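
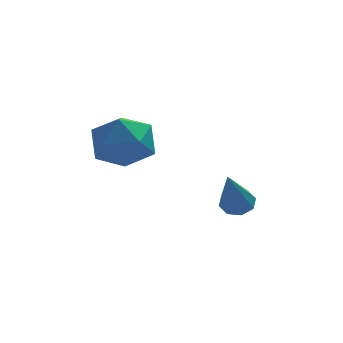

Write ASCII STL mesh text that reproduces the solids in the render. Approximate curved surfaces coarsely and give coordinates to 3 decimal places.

solid 
facet normal -0.680 -0.308 0.666
outer loop
vertex -2.341 2.88 1.788
vertex -2.057 1.893 1.622
vertex -1.586 2.453 2.362
endloop
endfacet
facet normal -0.437 0.344 0.831
outer loop
vertex -2.341 2.88 1.788
vertex -1.586 2.453 2.362
vertex -1.485 3.428 2.012
endloop
endfacet
facet normal -0.568 0.775 0.277
outer loop
vertex -2.341 2.88 1.788
vertex -1.485 3.428 2.012
vertex -1.894 3.47 1.056
endloop
endfacet
facet normal -0.891 0.391 -0.229
outer loop
vertex -2.341 2.88 1.788
vertex -1.894 3.47 1.056
vertex -2.248 2.521 0.815
endloop
endfacet
facet normal -0.960 -0.278 0.011
outer loop
vertex -2.341 2.88 1.788
vertex -2.248 2.521 0.815
vertex -2.057 1.893 1.622
endloop
endfacet
facet normal 0.270 0.300 0.915
outer loop
vertex -1.485 3.428 2.012
vertex -1.586 2.453 2.362
vertex -0.672 2.779 1.985
endloop
endfacet
facet normal -0.123 -0.752 0.647
outer loop
vertex -1.586 2.453 2.362
vertex -2.057 1.893 1.622
vertex -1.026 1.83 1.744
endloop
endfacet
facet normal -0.577 -0.705 -0.412
outer loop
vertex -2.057 1.893 1.622
vertex -2.248 2.521 0.815
vertex -1.435 1.872 0.788
endloop
endfacet
facet normal -0.465 0.377 -0.801
outer loop
vertex -2.248 2.521 0.815
vertex -1.894 3.47 1.056
vertex -1.334 2.847 0.438
endloop
endfacet
facet normal 0.059 0.998 0.019
outer loop
vertex -1.894 3.47 1.056
vertex -1.485 3.428 2.012
vertex -0.863 3.407 1.178
endloop
endfacet
facet normal 0.891 -0.391 0.229
outer loop
vertex -0.579 2.42 1.012
vertex -0.672 2.779 1.985
vertex -1.026 1.83 1.744
endloop
endfacet
facet normal 0.568 -0.775 -0.277
outer loop
vertex -0.579 2.42 1.012
vertex -1.026 1.83 1.744
vertex -1.435 1.872 0.788
endloop
endfacet
facet normal 0.437 -0.344 -0.831
outer loop
vertex -0.579 2.42 1.012
vertex -1.435 1.872 0.788
vertex -1.334 2.847 0.438
endloop
endfacet
facet normal 0.680 0.308 -0.666
outer loop
vertex -0.579 2.42 1.012
vertex -1.334 2.847 0.438
vertex -0.863 3.407 1.178
endloop
endfacet
facet normal 0.960 0.278 -0.011
outer loop
vertex -0.579 2.42 1.012
vertex -0.863 3.407 1.178
vertex -0.672 2.779 1.985
endloop
endfacet
facet normal 0.465 -0.377 0.801
outer loop
vertex -1.026 1.83 1.744
vertex -0.672 2.779 1.985
vertex -1.586 2.453 2.362
endloop
endfacet
facet normal -0.059 -0.998 -0.019
outer loop
vertex -1.435 1.872 0.788
vertex -1.026 1.83 1.744
vertex -2.057 1.893 1.622
endloop
endfacet
facet normal -0.270 -0.300 -0.915
outer loop
vertex -1.334 2.847 0.438
vertex -1.435 1.872 0.788
vertex -2.248 2.521 0.815
endloop
endfacet
facet normal 0.123 0.752 -0.647
outer loop
vertex -0.863 3.407 1.178
vertex -1.334 2.847 0.438
vertex -1.894 3.47 1.056
endloop
endfacet
facet normal 0.577 0.705 0.412
outer loop
vertex -0.672 2.779 1.985
vertex -0.863 3.407 1.178
vertex -1.485 3.428 2.012
endloop
endfacet
facet normal 0.190 0.588 -0.786
outer loop
vertex 2.431 4.13 -1.66
vertex 1.888 4.122 -1.797
vertex 2.211 4.448 -1.475
endloop
endfacet
facet normal 0.766 0.169 0.620
outer loop
vertex 2.431 4.13 -1.66
vertex 2.211 4.448 -1.475
vertex 1.492 2.898 -0.163
endloop
endfacet
facet normal 0.190 0.588 -0.786
outer loop
vertex 2.211 4.448 -1.475
vertex 1.888 4.122 -1.797
vertex 1.801 4.575 -1.479
endloop
endfacet
facet normal 0.174 0.588 0.790
outer loop
vertex 2.211 4.448 -1.475
vertex 1.801 4.575 -1.479
vertex 1.492 2.898 -0.163
endloop
endfacet
facet normal 0.190 0.588 -0.786
outer loop
vertex 1.801 4.575 -1.479
vertex 1.888 4.122 -1.797
vertex 1.443 4.437 -1.669
endloop
endfacet
facet normal -0.545 0.577 0.608
outer loop
vertex 1.801 4.575 -1.479
vertex 1.443 4.437 -1.669
vertex 1.492 2.898 -0.163
endloop
endfacet
facet normal 0.191 0.589 -0.785
outer loop
vertex 1.443 4.437 -1.669
vertex 1.888 4.122 -1.797
vertex 1.346 4.115 -1.934
endloop
endfacet
facet normal -0.973 0.145 0.180
outer loop
vertex 1.443 4.437 -1.669
vertex 1.346 4.115 -1.934
vertex 1.492 2.898 -0.163
endloop
endfacet
facet normal 0.191 0.589 -0.785
outer loop
vertex 1.346 4.115 -1.934
vertex 1.888 4.122 -1.797
vertex 1.566 3.797 -2.119
endloop
endfacet
facet normal -0.858 -0.453 -0.241
outer loop
vertex 1.346 4.115 -1.934
vertex 1.566 3.797 -2.119
vertex 1.492 2.898 -0.163
endloop
endfacet
facet normal 0.191 0.589 -0.785
outer loop
vertex 1.566 3.797 -2.119
vertex 1.888 4.122 -1.797
vertex 1.975 3.67 -2.115
endloop
endfacet
facet normal -0.267 -0.872 -0.411
outer loop
vertex 1.566 3.797 -2.119
vertex 1.975 3.67 -2.115
vertex 1.492 2.898 -0.163
endloop
endfacet
facet normal 0.191 0.589 -0.785
outer loop
vertex 1.975 3.67 -2.115
vertex 1.888 4.122 -1.797
vertex 2.334 3.807 -1.925
endloop
endfacet
facet normal 0.451 -0.863 -0.230
outer loop
vertex 1.975 3.67 -2.115
vertex 2.334 3.807 -1.925
vertex 1.492 2.898 -0.163
endloop
endfacet
facet normal 0.190 0.588 -0.786
outer loop
vertex 2.334 3.807 -1.925
vertex 1.888 4.122 -1.797
vertex 2.431 4.13 -1.66
endloop
endfacet
facet normal 0.881 -0.429 0.200
outer loop
vertex 2.334 3.807 -1.925
vertex 2.431 4.13 -1.66
vertex 1.492 2.898 -0.163
endloop
endfacet

endsolid


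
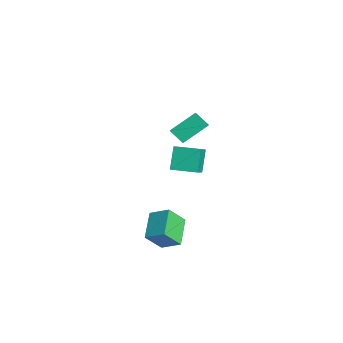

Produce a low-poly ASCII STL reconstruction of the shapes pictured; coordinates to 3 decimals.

solid 
facet normal -0.602 -0.475 0.641
outer loop
vertex 0.972 -2.542 3.959
vertex 0.921 -0.929 5.107
vertex 0.142 -2.196 3.436
endloop
endfacet
facet normal 0.025 -0.815 -0.579
outer loop
vertex 0.859 -1.631 2.673
vertex 0.972 -2.542 3.959
vertex 0.142 -2.196 3.436
endloop
endfacet
facet normal -0.602 -0.476 0.641
outer loop
vertex 0.142 -2.196 3.436
vertex 0.921 -0.929 5.107
vertex 0.091 -0.584 4.584
endloop
endfacet
facet normal -0.798 0.333 -0.503
outer loop
vertex 0.091 -0.584 4.584
vertex 0.859 -1.631 2.673
vertex 0.142 -2.196 3.436
endloop
endfacet
facet normal 0.798 -0.333 0.503
outer loop
vertex 0.972 -2.542 3.959
vertex 1.638 -0.364 4.344
vertex 0.921 -0.929 5.107
endloop
endfacet
facet normal 0.026 -0.815 -0.579
outer loop
vertex 1.689 -1.976 3.196
vertex 0.972 -2.542 3.959
vertex 0.859 -1.631 2.673
endloop
endfacet
facet normal 0.798 -0.333 0.503
outer loop
vertex 1.689 -1.976 3.196
vertex 1.638 -0.364 4.344
vertex 0.972 -2.542 3.959
endloop
endfacet
facet normal -0.026 0.815 0.579
outer loop
vertex 0.921 -0.929 5.107
vertex 1.638 -0.364 4.344
vertex 0.091 -0.584 4.584
endloop
endfacet
facet normal -0.798 0.333 -0.503
outer loop
vertex 0.808 -0.018 3.821
vertex 0.859 -1.631 2.673
vertex 0.091 -0.584 4.584
endloop
endfacet
facet normal -0.026 0.814 0.580
outer loop
vertex 0.091 -0.584 4.584
vertex 1.638 -0.364 4.344
vertex 0.808 -0.018 3.821
endloop
endfacet
facet normal 0.602 0.476 -0.641
outer loop
vertex 0.808 -0.018 3.821
vertex 1.689 -1.976 3.196
vertex 0.859 -1.631 2.673
endloop
endfacet
facet normal 0.602 0.476 -0.641
outer loop
vertex 1.638 -0.364 4.344
vertex 1.689 -1.976 3.196
vertex 0.808 -0.018 3.821
endloop
endfacet
facet normal -0.510 -0.859 0.035
outer loop
vertex -1.278 -1.722 -0.98
vertex -2.068 -1.193 0.501
vertex -2.885 -0.816 -2.161
endloop
endfacet
facet normal 0.449 -0.301 -0.841
outer loop
vertex -2.012 0.653 -2.221
vertex -1.278 -1.722 -0.98
vertex -2.885 -0.816 -2.161
endloop
endfacet
facet normal -0.510 -0.859 0.035
outer loop
vertex -2.885 -0.816 -2.161
vertex -2.068 -1.193 0.501
vertex -3.675 -0.287 -0.68
endloop
endfacet
facet normal -0.734 0.414 -0.539
outer loop
vertex -3.675 -0.287 -0.68
vertex -2.012 0.653 -2.221
vertex -2.885 -0.816 -2.161
endloop
endfacet
facet normal 0.734 -0.414 0.539
outer loop
vertex -1.278 -1.722 -0.98
vertex -1.195 0.276 0.441
vertex -2.068 -1.193 0.501
endloop
endfacet
facet normal 0.449 -0.301 -0.841
outer loop
vertex -0.405 -0.253 -1.04
vertex -1.278 -1.722 -0.98
vertex -2.012 0.653 -2.221
endloop
endfacet
facet normal 0.734 -0.414 0.539
outer loop
vertex -0.405 -0.253 -1.04
vertex -1.195 0.276 0.441
vertex -1.278 -1.722 -0.98
endloop
endfacet
facet normal -0.449 0.301 0.841
outer loop
vertex -2.068 -1.193 0.501
vertex -1.195 0.276 0.441
vertex -3.675 -0.287 -0.68
endloop
endfacet
facet normal -0.734 0.414 -0.539
outer loop
vertex -2.802 1.182 -0.74
vertex -2.012 0.653 -2.221
vertex -3.675 -0.287 -0.68
endloop
endfacet
facet normal -0.449 0.301 0.841
outer loop
vertex -3.675 -0.287 -0.68
vertex -1.195 0.276 0.441
vertex -2.802 1.182 -0.74
endloop
endfacet
facet normal 0.510 0.859 -0.035
outer loop
vertex -2.802 1.182 -0.74
vertex -0.405 -0.253 -1.04
vertex -2.012 0.653 -2.221
endloop
endfacet
facet normal 0.510 0.859 -0.035
outer loop
vertex -1.195 0.276 0.441
vertex -0.405 -0.253 -1.04
vertex -2.802 1.182 -0.74
endloop
endfacet
facet normal -0.621 -0.632 -0.464
outer loop
vertex 2.886 -4.796 -3.676
vertex 1.313 -3.936 -2.744
vertex 2.726 -3.702 -4.954
endloop
endfacet
facet normal 0.778 -0.425 -0.462
outer loop
vertex 3.607 -2.804 -4.296
vertex 2.886 -4.796 -3.676
vertex 2.726 -3.702 -4.954
endloop
endfacet
facet normal -0.620 -0.633 -0.464
outer loop
vertex 2.726 -3.702 -4.954
vertex 1.313 -3.936 -2.744
vertex 1.153 -2.843 -4.022
endloop
endfacet
facet normal -0.095 0.647 -0.756
outer loop
vertex 1.153 -2.843 -4.022
vertex 3.607 -2.804 -4.296
vertex 2.726 -3.702 -4.954
endloop
endfacet
facet normal 0.094 -0.647 0.757
outer loop
vertex 2.886 -4.796 -3.676
vertex 2.194 -3.038 -2.086
vertex 1.313 -3.936 -2.744
endloop
endfacet
facet normal 0.779 -0.425 -0.461
outer loop
vertex 3.767 -3.897 -3.018
vertex 2.886 -4.796 -3.676
vertex 3.607 -2.804 -4.296
endloop
endfacet
facet normal 0.095 -0.647 0.757
outer loop
vertex 3.767 -3.897 -3.018
vertex 2.194 -3.038 -2.086
vertex 2.886 -4.796 -3.676
endloop
endfacet
facet normal -0.778 0.426 0.461
outer loop
vertex 1.313 -3.936 -2.744
vertex 2.194 -3.038 -2.086
vertex 1.153 -2.843 -4.022
endloop
endfacet
facet normal -0.095 0.647 -0.757
outer loop
vertex 2.034 -1.944 -3.364
vertex 3.607 -2.804 -4.296
vertex 1.153 -2.843 -4.022
endloop
endfacet
facet normal -0.779 0.425 0.461
outer loop
vertex 1.153 -2.843 -4.022
vertex 2.194 -3.038 -2.086
vertex 2.034 -1.944 -3.364
endloop
endfacet
facet normal 0.620 0.633 0.463
outer loop
vertex 2.034 -1.944 -3.364
vertex 3.767 -3.897 -3.018
vertex 3.607 -2.804 -4.296
endloop
endfacet
facet normal 0.620 0.633 0.464
outer loop
vertex 2.194 -3.038 -2.086
vertex 3.767 -3.897 -3.018
vertex 2.034 -1.944 -3.364
endloop
endfacet

endsolid


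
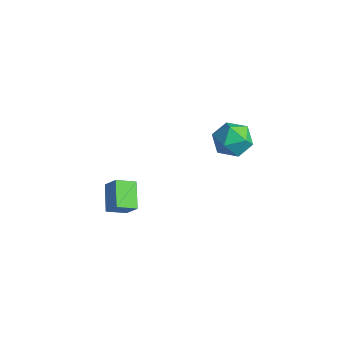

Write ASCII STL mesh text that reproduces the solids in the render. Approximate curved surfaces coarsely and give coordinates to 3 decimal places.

solid 
facet normal -0.630 -0.232 0.741
outer loop
vertex 0.126 3.923 3.867
vertex 0.388 2.7 3.706
vertex 1.075 3.392 4.507
endloop
endfacet
facet normal -0.340 0.411 0.846
outer loop
vertex 0.126 3.923 3.867
vertex 1.075 3.392 4.507
vertex 1.217 4.541 4.006
endloop
endfacet
facet normal -0.500 0.819 0.282
outer loop
vertex 0.126 3.923 3.867
vertex 1.217 4.541 4.006
vertex 0.619 4.559 2.895
endloop
endfacet
facet normal -0.888 0.428 -0.170
outer loop
vertex 0.126 3.923 3.867
vertex 0.619 4.559 2.895
vertex 0.106 3.421 2.71
endloop
endfacet
facet normal -0.968 -0.222 0.113
outer loop
vertex 0.126 3.923 3.867
vertex 0.106 3.421 2.71
vertex 0.388 2.7 3.706
endloop
endfacet
facet normal 0.369 0.333 0.868
outer loop
vertex 1.217 4.541 4.006
vertex 1.075 3.392 4.507
vertex 2.154 3.699 3.93
endloop
endfacet
facet normal -0.100 -0.709 0.698
outer loop
vertex 1.075 3.392 4.507
vertex 0.388 2.7 3.706
vertex 1.641 2.561 3.745
endloop
endfacet
facet normal -0.648 -0.692 -0.318
outer loop
vertex 0.388 2.7 3.706
vertex 0.106 3.421 2.71
vertex 1.043 2.579 2.634
endloop
endfacet
facet normal -0.518 0.360 -0.776
outer loop
vertex 0.106 3.421 2.71
vertex 0.619 4.559 2.895
vertex 1.185 3.728 2.133
endloop
endfacet
facet normal 0.112 0.993 -0.044
outer loop
vertex 0.619 4.559 2.895
vertex 1.217 4.541 4.006
vertex 1.872 4.42 2.934
endloop
endfacet
facet normal 0.888 -0.428 0.170
outer loop
vertex 2.134 3.197 2.773
vertex 2.154 3.699 3.93
vertex 1.641 2.561 3.745
endloop
endfacet
facet normal 0.500 -0.819 -0.282
outer loop
vertex 2.134 3.197 2.773
vertex 1.641 2.561 3.745
vertex 1.043 2.579 2.634
endloop
endfacet
facet normal 0.340 -0.411 -0.846
outer loop
vertex 2.134 3.197 2.773
vertex 1.043 2.579 2.634
vertex 1.185 3.728 2.133
endloop
endfacet
facet normal 0.630 0.232 -0.741
outer loop
vertex 2.134 3.197 2.773
vertex 1.185 3.728 2.133
vertex 1.872 4.42 2.934
endloop
endfacet
facet normal 0.968 0.222 -0.113
outer loop
vertex 2.134 3.197 2.773
vertex 1.872 4.42 2.934
vertex 2.154 3.699 3.93
endloop
endfacet
facet normal 0.518 -0.360 0.776
outer loop
vertex 1.641 2.561 3.745
vertex 2.154 3.699 3.93
vertex 1.075 3.392 4.507
endloop
endfacet
facet normal -0.112 -0.993 0.044
outer loop
vertex 1.043 2.579 2.634
vertex 1.641 2.561 3.745
vertex 0.388 2.7 3.706
endloop
endfacet
facet normal -0.369 -0.333 -0.868
outer loop
vertex 1.185 3.728 2.133
vertex 1.043 2.579 2.634
vertex 0.106 3.421 2.71
endloop
endfacet
facet normal 0.100 0.709 -0.698
outer loop
vertex 1.872 4.42 2.934
vertex 1.185 3.728 2.133
vertex 0.619 4.559 2.895
endloop
endfacet
facet normal 0.648 0.692 0.318
outer loop
vertex 2.154 3.699 3.93
vertex 1.872 4.42 2.934
vertex 1.217 4.541 4.006
endloop
endfacet
facet normal -0.630 -0.134 -0.765
outer loop
vertex 0.503 -4.586 1.219
vertex -0.749 -3.739 2.101
vertex 0.887 -3.488 0.71
endloop
endfacet
facet normal 0.715 -0.484 -0.504
outer loop
vertex 1.669 -3.321 1.659
vertex 0.503 -4.586 1.219
vertex 0.887 -3.488 0.71
endloop
endfacet
facet normal -0.630 -0.134 -0.765
outer loop
vertex 0.887 -3.488 0.71
vertex -0.749 -3.739 2.101
vertex -0.364 -2.641 1.592
endloop
endfacet
facet normal 0.302 0.865 -0.401
outer loop
vertex -0.364 -2.641 1.592
vertex 1.669 -3.321 1.659
vertex 0.887 -3.488 0.71
endloop
endfacet
facet normal -0.302 -0.865 0.401
outer loop
vertex 0.503 -4.586 1.219
vertex 0.033 -3.572 3.05
vertex -0.749 -3.739 2.101
endloop
endfacet
facet normal 0.715 -0.484 -0.504
outer loop
vertex 1.284 -4.419 2.168
vertex 0.503 -4.586 1.219
vertex 1.669 -3.321 1.659
endloop
endfacet
facet normal -0.303 -0.865 0.401
outer loop
vertex 1.284 -4.419 2.168
vertex 0.033 -3.572 3.05
vertex 0.503 -4.586 1.219
endloop
endfacet
facet normal -0.715 0.484 0.504
outer loop
vertex -0.749 -3.739 2.101
vertex 0.033 -3.572 3.05
vertex -0.364 -2.641 1.592
endloop
endfacet
facet normal 0.302 0.865 -0.401
outer loop
vertex 0.417 -2.474 2.541
vertex 1.669 -3.321 1.659
vertex -0.364 -2.641 1.592
endloop
endfacet
facet normal -0.716 0.484 0.504
outer loop
vertex -0.364 -2.641 1.592
vertex 0.033 -3.572 3.05
vertex 0.417 -2.474 2.541
endloop
endfacet
facet normal 0.630 0.134 0.765
outer loop
vertex 0.417 -2.474 2.541
vertex 1.284 -4.419 2.168
vertex 1.669 -3.321 1.659
endloop
endfacet
facet normal 0.630 0.134 0.765
outer loop
vertex 0.033 -3.572 3.05
vertex 1.284 -4.419 2.168
vertex 0.417 -2.474 2.541
endloop
endfacet

endsolid


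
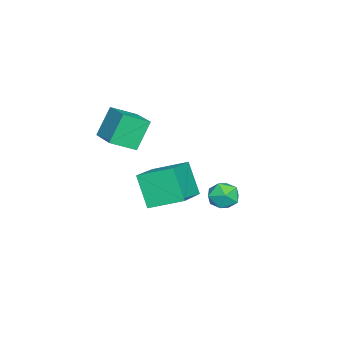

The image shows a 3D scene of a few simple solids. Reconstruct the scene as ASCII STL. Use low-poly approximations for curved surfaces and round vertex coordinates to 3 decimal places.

solid 
facet normal 0.273 0.309 0.911
outer loop
vertex 2.234 3.52 1.023
vertex 2.385 2.805 1.22
vertex 2.927 3.235 0.912
endloop
endfacet
facet normal 0.402 0.812 0.423
outer loop
vertex 2.234 3.52 1.023
vertex 2.927 3.235 0.912
vertex 2.607 3.67 0.381
endloop
endfacet
facet normal -0.216 0.971 0.102
outer loop
vertex 2.234 3.52 1.023
vertex 2.607 3.67 0.381
vertex 1.868 3.508 0.36
endloop
endfacet
facet normal -0.727 0.565 0.391
outer loop
vertex 2.234 3.52 1.023
vertex 1.868 3.508 0.36
vertex 1.731 2.973 0.878
endloop
endfacet
facet normal -0.426 0.156 0.891
outer loop
vertex 2.234 3.52 1.023
vertex 1.731 2.973 0.878
vertex 2.385 2.805 1.22
endloop
endfacet
facet normal 0.841 0.537 -0.067
outer loop
vertex 2.607 3.67 0.381
vertex 2.927 3.235 0.912
vertex 2.989 3.047 0.182
endloop
endfacet
facet normal 0.632 -0.278 0.724
outer loop
vertex 2.927 3.235 0.912
vertex 2.385 2.805 1.22
vertex 2.852 2.512 0.7
endloop
endfacet
facet normal -0.496 -0.525 0.691
outer loop
vertex 2.385 2.805 1.22
vertex 1.731 2.973 0.878
vertex 2.113 2.35 0.679
endloop
endfacet
facet normal -0.983 0.137 -0.119
outer loop
vertex 1.731 2.973 0.878
vertex 1.868 3.508 0.36
vertex 1.793 2.785 0.148
endloop
endfacet
facet normal -0.157 0.793 -0.588
outer loop
vertex 1.868 3.508 0.36
vertex 2.607 3.67 0.381
vertex 2.335 3.215 -0.16
endloop
endfacet
facet normal 0.727 -0.565 -0.391
outer loop
vertex 2.486 2.5 0.037
vertex 2.989 3.047 0.182
vertex 2.852 2.512 0.7
endloop
endfacet
facet normal 0.216 -0.971 -0.102
outer loop
vertex 2.486 2.5 0.037
vertex 2.852 2.512 0.7
vertex 2.113 2.35 0.679
endloop
endfacet
facet normal -0.402 -0.812 -0.423
outer loop
vertex 2.486 2.5 0.037
vertex 2.113 2.35 0.679
vertex 1.793 2.785 0.148
endloop
endfacet
facet normal -0.273 -0.309 -0.911
outer loop
vertex 2.486 2.5 0.037
vertex 1.793 2.785 0.148
vertex 2.335 3.215 -0.16
endloop
endfacet
facet normal 0.426 -0.156 -0.891
outer loop
vertex 2.486 2.5 0.037
vertex 2.335 3.215 -0.16
vertex 2.989 3.047 0.182
endloop
endfacet
facet normal 0.983 -0.137 0.119
outer loop
vertex 2.852 2.512 0.7
vertex 2.989 3.047 0.182
vertex 2.927 3.235 0.912
endloop
endfacet
facet normal 0.157 -0.793 0.588
outer loop
vertex 2.113 2.35 0.679
vertex 2.852 2.512 0.7
vertex 2.385 2.805 1.22
endloop
endfacet
facet normal -0.841 -0.537 0.067
outer loop
vertex 1.793 2.785 0.148
vertex 2.113 2.35 0.679
vertex 1.731 2.973 0.878
endloop
endfacet
facet normal -0.632 0.278 -0.724
outer loop
vertex 2.335 3.215 -0.16
vertex 1.793 2.785 0.148
vertex 1.868 3.508 0.36
endloop
endfacet
facet normal 0.496 0.525 -0.691
outer loop
vertex 2.989 3.047 0.182
vertex 2.335 3.215 -0.16
vertex 2.607 3.67 0.381
endloop
endfacet
facet normal -0.444 0.249 0.861
outer loop
vertex 0.138 -2.427 3.652
vertex 1.425 -1.45 4.033
vertex -0.437 -1.442 3.07
endloop
endfacet
facet normal -0.775 -0.588 -0.230
outer loop
vertex 0.255 -1.83 1.727
vertex 0.138 -2.427 3.652
vertex -0.437 -1.442 3.07
endloop
endfacet
facet normal -0.444 0.249 0.861
outer loop
vertex -0.437 -1.442 3.07
vertex 1.425 -1.45 4.033
vertex 0.85 -0.465 3.451
endloop
endfacet
facet normal -0.450 0.769 -0.454
outer loop
vertex 0.85 -0.465 3.451
vertex 0.255 -1.83 1.727
vertex -0.437 -1.442 3.07
endloop
endfacet
facet normal 0.450 -0.769 0.454
outer loop
vertex 0.138 -2.427 3.652
vertex 2.117 -1.838 2.69
vertex 1.425 -1.45 4.033
endloop
endfacet
facet normal -0.775 -0.588 -0.230
outer loop
vertex 0.83 -2.815 2.309
vertex 0.138 -2.427 3.652
vertex 0.255 -1.83 1.727
endloop
endfacet
facet normal 0.450 -0.769 0.454
outer loop
vertex 0.83 -2.815 2.309
vertex 2.117 -1.838 2.69
vertex 0.138 -2.427 3.652
endloop
endfacet
facet normal 0.775 0.588 0.230
outer loop
vertex 1.425 -1.45 4.033
vertex 2.117 -1.838 2.69
vertex 0.85 -0.465 3.451
endloop
endfacet
facet normal -0.450 0.769 -0.454
outer loop
vertex 1.542 -0.853 2.108
vertex 0.255 -1.83 1.727
vertex 0.85 -0.465 3.451
endloop
endfacet
facet normal 0.775 0.588 0.230
outer loop
vertex 0.85 -0.465 3.451
vertex 2.117 -1.838 2.69
vertex 1.542 -0.853 2.108
endloop
endfacet
facet normal 0.444 -0.249 -0.861
outer loop
vertex 1.542 -0.853 2.108
vertex 0.83 -2.815 2.309
vertex 0.255 -1.83 1.727
endloop
endfacet
facet normal 0.444 -0.249 -0.861
outer loop
vertex 2.117 -1.838 2.69
vertex 0.83 -2.815 2.309
vertex 1.542 -0.853 2.108
endloop
endfacet
facet normal -0.340 -0.378 0.861
outer loop
vertex -0.347 -1.483 -0.608
vertex -0.515 0.098 0.02
vertex -2.395 -1.395 -1.379
endloop
endfacet
facet normal 0.099 -0.925 -0.367
outer loop
vertex -1.785 -0.718 -2.92
vertex -0.347 -1.483 -0.608
vertex -2.395 -1.395 -1.379
endloop
endfacet
facet normal -0.341 -0.378 0.861
outer loop
vertex -2.395 -1.395 -1.379
vertex -0.515 0.098 0.02
vertex -2.563 0.187 -0.751
endloop
endfacet
facet normal -0.935 0.041 -0.352
outer loop
vertex -2.563 0.187 -0.751
vertex -1.785 -0.718 -2.92
vertex -2.395 -1.395 -1.379
endloop
endfacet
facet normal 0.935 -0.041 0.352
outer loop
vertex -0.347 -1.483 -0.608
vertex 0.095 0.775 -1.521
vertex -0.515 0.098 0.02
endloop
endfacet
facet normal 0.098 -0.925 -0.367
outer loop
vertex 0.263 -0.807 -2.149
vertex -0.347 -1.483 -0.608
vertex -1.785 -0.718 -2.92
endloop
endfacet
facet normal 0.935 -0.041 0.352
outer loop
vertex 0.263 -0.807 -2.149
vertex 0.095 0.775 -1.521
vertex -0.347 -1.483 -0.608
endloop
endfacet
facet normal -0.098 0.925 0.367
outer loop
vertex -0.515 0.098 0.02
vertex 0.095 0.775 -1.521
vertex -2.563 0.187 -0.751
endloop
endfacet
facet normal -0.935 0.041 -0.352
outer loop
vertex -1.953 0.863 -2.292
vertex -1.785 -0.718 -2.92
vertex -2.563 0.187 -0.751
endloop
endfacet
facet normal -0.098 0.925 0.367
outer loop
vertex -2.563 0.187 -0.751
vertex 0.095 0.775 -1.521
vertex -1.953 0.863 -2.292
endloop
endfacet
facet normal 0.341 0.378 -0.861
outer loop
vertex -1.953 0.863 -2.292
vertex 0.263 -0.807 -2.149
vertex -1.785 -0.718 -2.92
endloop
endfacet
facet normal 0.340 0.378 -0.861
outer loop
vertex 0.095 0.775 -1.521
vertex 0.263 -0.807 -2.149
vertex -1.953 0.863 -2.292
endloop
endfacet

endsolid


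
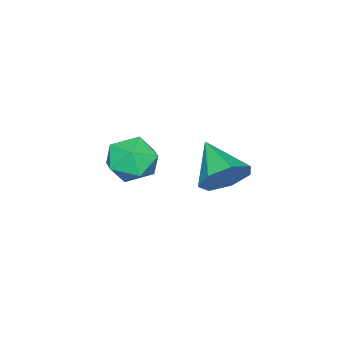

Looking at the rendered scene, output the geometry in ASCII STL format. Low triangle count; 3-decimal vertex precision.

solid 
facet normal 0.465 0.748 -0.474
outer loop
vertex 3.145 4.376 1.564
vertex 2.417 4.531 1.095
vertex 2.655 4.874 1.87
endloop
endfacet
facet normal 0.337 -0.230 0.913
outer loop
vertex 3.145 4.376 1.564
vertex 2.655 4.874 1.87
vertex 1.683 3.349 1.845
endloop
endfacet
facet normal 0.465 0.748 -0.474
outer loop
vertex 2.655 4.874 1.87
vertex 2.417 4.531 1.095
vertex 1.985 5.114 1.592
endloop
endfacet
facet normal -0.318 0.188 0.929
outer loop
vertex 2.655 4.874 1.87
vertex 1.985 5.114 1.592
vertex 1.683 3.349 1.845
endloop
endfacet
facet normal 0.464 0.748 -0.474
outer loop
vertex 1.985 5.114 1.592
vertex 2.417 4.531 1.095
vertex 1.641 4.915 0.941
endloop
endfacet
facet normal -0.889 0.210 0.406
outer loop
vertex 1.985 5.114 1.592
vertex 1.641 4.915 0.941
vertex 1.683 3.349 1.845
endloop
endfacet
facet normal 0.464 0.748 -0.474
outer loop
vertex 1.641 4.915 0.941
vertex 2.417 4.531 1.095
vertex 1.881 4.426 0.405
endloop
endfacet
facet normal -0.948 -0.177 -0.263
outer loop
vertex 1.641 4.915 0.941
vertex 1.881 4.426 0.405
vertex 1.683 3.349 1.845
endloop
endfacet
facet normal 0.465 0.747 -0.475
outer loop
vertex 1.881 4.426 0.405
vertex 2.417 4.531 1.095
vertex 2.525 4.016 0.39
endloop
endfacet
facet normal -0.449 -0.685 -0.574
outer loop
vertex 1.881 4.426 0.405
vertex 2.525 4.016 0.39
vertex 1.683 3.349 1.845
endloop
endfacet
facet normal 0.464 0.747 -0.475
outer loop
vertex 2.525 4.016 0.39
vertex 2.417 4.531 1.095
vertex 3.088 3.994 0.906
endloop
endfacet
facet normal 0.231 -0.928 -0.292
outer loop
vertex 2.525 4.016 0.39
vertex 3.088 3.994 0.906
vertex 1.683 3.349 1.845
endloop
endfacet
facet normal 0.465 0.748 -0.474
outer loop
vertex 3.088 3.994 0.906
vertex 2.417 4.531 1.095
vertex 3.145 4.376 1.564
endloop
endfacet
facet normal 0.581 -0.725 0.371
outer loop
vertex 3.088 3.994 0.906
vertex 3.145 4.376 1.564
vertex 1.683 3.349 1.845
endloop
endfacet
facet normal 0.163 -0.148 0.975
outer loop
vertex 2.43 1.171 0.955
vertex 1.527 0.873 1.061
vertex 2.216 0.244 0.85
endloop
endfacet
facet normal 0.762 -0.244 0.600
outer loop
vertex 2.43 1.171 0.955
vertex 2.216 0.244 0.85
vertex 2.827 0.666 0.246
endloop
endfacet
facet normal 0.899 0.361 0.247
outer loop
vertex 2.43 1.171 0.955
vertex 2.827 0.666 0.246
vertex 2.515 1.555 0.083
endloop
endfacet
facet normal 0.386 0.830 0.403
outer loop
vertex 2.43 1.171 0.955
vertex 2.515 1.555 0.083
vertex 1.711 1.684 0.587
endloop
endfacet
facet normal -0.070 0.515 0.854
outer loop
vertex 2.43 1.171 0.955
vertex 1.711 1.684 0.587
vertex 1.527 0.873 1.061
endloop
endfacet
facet normal 0.642 -0.758 0.120
outer loop
vertex 2.827 0.666 0.246
vertex 2.216 0.244 0.85
vertex 2.169 0.056 -0.087
endloop
endfacet
facet normal -0.328 -0.603 0.727
outer loop
vertex 2.216 0.244 0.85
vertex 1.527 0.873 1.061
vertex 1.365 0.185 0.417
endloop
endfacet
facet normal -0.705 0.470 0.531
outer loop
vertex 1.527 0.873 1.061
vertex 1.711 1.684 0.587
vertex 1.053 1.074 0.254
endloop
endfacet
facet normal 0.033 0.980 -0.198
outer loop
vertex 1.711 1.684 0.587
vertex 2.515 1.555 0.083
vertex 1.664 1.496 -0.35
endloop
endfacet
facet normal 0.864 0.220 -0.453
outer loop
vertex 2.515 1.555 0.083
vertex 2.827 0.666 0.246
vertex 2.353 0.867 -0.561
endloop
endfacet
facet normal -0.386 -0.830 -0.403
outer loop
vertex 1.45 0.569 -0.455
vertex 2.169 0.056 -0.087
vertex 1.365 0.185 0.417
endloop
endfacet
facet normal -0.899 -0.361 -0.247
outer loop
vertex 1.45 0.569 -0.455
vertex 1.365 0.185 0.417
vertex 1.053 1.074 0.254
endloop
endfacet
facet normal -0.762 0.244 -0.600
outer loop
vertex 1.45 0.569 -0.455
vertex 1.053 1.074 0.254
vertex 1.664 1.496 -0.35
endloop
endfacet
facet normal -0.163 0.148 -0.975
outer loop
vertex 1.45 0.569 -0.455
vertex 1.664 1.496 -0.35
vertex 2.353 0.867 -0.561
endloop
endfacet
facet normal 0.070 -0.515 -0.854
outer loop
vertex 1.45 0.569 -0.455
vertex 2.353 0.867 -0.561
vertex 2.169 0.056 -0.087
endloop
endfacet
facet normal -0.033 -0.980 0.198
outer loop
vertex 1.365 0.185 0.417
vertex 2.169 0.056 -0.087
vertex 2.216 0.244 0.85
endloop
endfacet
facet normal -0.864 -0.220 0.453
outer loop
vertex 1.053 1.074 0.254
vertex 1.365 0.185 0.417
vertex 1.527 0.873 1.061
endloop
endfacet
facet normal -0.642 0.758 -0.120
outer loop
vertex 1.664 1.496 -0.35
vertex 1.053 1.074 0.254
vertex 1.711 1.684 0.587
endloop
endfacet
facet normal 0.328 0.603 -0.727
outer loop
vertex 2.353 0.867 -0.561
vertex 1.664 1.496 -0.35
vertex 2.515 1.555 0.083
endloop
endfacet
facet normal 0.705 -0.470 -0.531
outer loop
vertex 2.169 0.056 -0.087
vertex 2.353 0.867 -0.561
vertex 2.827 0.666 0.246
endloop
endfacet

endsolid


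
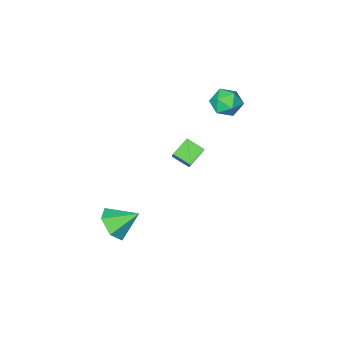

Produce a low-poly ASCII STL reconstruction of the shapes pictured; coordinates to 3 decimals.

solid 
facet normal 0.661 -0.478 -0.578
outer loop
vertex 4.465 0.435 -1.924
vertex 3.806 0.464 -2.702
vertex 4.472 1.225 -2.569
endloop
endfacet
facet normal 0.319 0.598 0.736
outer loop
vertex 4.465 0.435 -1.924
vertex 4.472 1.225 -2.569
vertex 2.794 1.196 -1.818
endloop
endfacet
facet normal 0.662 -0.478 -0.577
outer loop
vertex 4.472 1.225 -2.569
vertex 3.806 0.464 -2.702
vertex 3.814 1.254 -3.347
endloop
endfacet
facet normal -0.000 0.999 0.038
outer loop
vertex 4.472 1.225 -2.569
vertex 3.814 1.254 -3.347
vertex 2.794 1.196 -1.818
endloop
endfacet
facet normal 0.662 -0.478 -0.577
outer loop
vertex 3.814 1.254 -3.347
vertex 3.806 0.464 -2.702
vertex 3.148 0.493 -3.48
endloop
endfacet
facet normal -0.650 0.640 -0.409
outer loop
vertex 3.814 1.254 -3.347
vertex 3.148 0.493 -3.48
vertex 2.794 1.196 -1.818
endloop
endfacet
facet normal 0.662 -0.478 -0.577
outer loop
vertex 3.148 0.493 -3.48
vertex 3.806 0.464 -2.702
vertex 3.14 -0.297 -2.835
endloop
endfacet
facet normal -0.980 -0.119 -0.158
outer loop
vertex 3.148 0.493 -3.48
vertex 3.14 -0.297 -2.835
vertex 2.794 1.196 -1.818
endloop
endfacet
facet normal 0.661 -0.478 -0.578
outer loop
vertex 3.14 -0.297 -2.835
vertex 3.806 0.464 -2.702
vertex 3.799 -0.326 -2.057
endloop
endfacet
facet normal -0.661 -0.521 0.540
outer loop
vertex 3.14 -0.297 -2.835
vertex 3.799 -0.326 -2.057
vertex 2.794 1.196 -1.818
endloop
endfacet
facet normal 0.661 -0.478 -0.578
outer loop
vertex 3.799 -0.326 -2.057
vertex 3.806 0.464 -2.702
vertex 4.465 0.435 -1.924
endloop
endfacet
facet normal -0.011 -0.162 0.987
outer loop
vertex 3.799 -0.326 -2.057
vertex 4.465 0.435 -1.924
vertex 2.794 1.196 -1.818
endloop
endfacet
facet normal -0.848 -0.200 0.490
outer loop
vertex -0.054 1.103 2.482
vertex -0.506 1.927 2.036
vertex -0.345 0.55 1.753
endloop
endfacet
facet normal 0.433 -0.793 0.428
outer loop
vertex 0.606 0.773 1.204
vertex -0.054 1.103 2.482
vertex -0.345 0.55 1.753
endloop
endfacet
facet normal -0.849 -0.200 0.489
outer loop
vertex -0.345 0.55 1.753
vertex -0.506 1.927 2.036
vertex -0.796 1.374 1.307
endloop
endfacet
facet normal -0.303 -0.577 -0.759
outer loop
vertex -0.796 1.374 1.307
vertex 0.606 0.773 1.204
vertex -0.345 0.55 1.753
endloop
endfacet
facet normal 0.303 0.577 0.759
outer loop
vertex -0.054 1.103 2.482
vertex 0.445 2.15 1.487
vertex -0.506 1.927 2.036
endloop
endfacet
facet normal 0.434 -0.793 0.429
outer loop
vertex 0.896 1.326 1.933
vertex -0.054 1.103 2.482
vertex 0.606 0.773 1.204
endloop
endfacet
facet normal 0.303 0.577 0.759
outer loop
vertex 0.896 1.326 1.933
vertex 0.445 2.15 1.487
vertex -0.054 1.103 2.482
endloop
endfacet
facet normal -0.433 0.793 -0.429
outer loop
vertex -0.506 1.927 2.036
vertex 0.445 2.15 1.487
vertex -0.796 1.374 1.307
endloop
endfacet
facet normal -0.303 -0.577 -0.759
outer loop
vertex 0.154 1.597 0.758
vertex 0.606 0.773 1.204
vertex -0.796 1.374 1.307
endloop
endfacet
facet normal -0.434 0.793 -0.428
outer loop
vertex -0.796 1.374 1.307
vertex 0.445 2.15 1.487
vertex 0.154 1.597 0.758
endloop
endfacet
facet normal 0.849 0.200 -0.490
outer loop
vertex 0.154 1.597 0.758
vertex 0.896 1.326 1.933
vertex 0.606 0.773 1.204
endloop
endfacet
facet normal 0.849 0.199 -0.490
outer loop
vertex 0.445 2.15 1.487
vertex 0.896 1.326 1.933
vertex 0.154 1.597 0.758
endloop
endfacet
facet normal -0.484 -0.795 0.366
outer loop
vertex -3.657 0.101 3.68
vertex -3.12 -0.447 3.2
vertex -2.885 -0.204 4.039
endloop
endfacet
facet normal -0.489 -0.257 0.834
outer loop
vertex -3.657 0.101 3.68
vertex -2.885 -0.204 4.039
vertex -3.131 0.658 4.16
endloop
endfacet
facet normal -0.798 0.305 0.520
outer loop
vertex -3.657 0.101 3.68
vertex -3.131 0.658 4.16
vertex -3.518 0.948 3.396
endloop
endfacet
facet normal -0.983 0.114 -0.142
outer loop
vertex -3.657 0.101 3.68
vertex -3.518 0.948 3.396
vertex -3.511 0.265 2.803
endloop
endfacet
facet normal -0.790 -0.566 -0.237
outer loop
vertex -3.657 0.101 3.68
vertex -3.511 0.265 2.803
vertex -3.12 -0.447 3.2
endloop
endfacet
facet normal 0.188 -0.084 0.979
outer loop
vertex -3.131 0.658 4.16
vertex -2.885 -0.204 4.039
vertex -2.269 0.455 3.977
endloop
endfacet
facet normal 0.196 -0.955 0.222
outer loop
vertex -2.885 -0.204 4.039
vertex -3.12 -0.447 3.2
vertex -2.262 -0.228 3.384
endloop
endfacet
facet normal -0.298 -0.584 -0.755
outer loop
vertex -3.12 -0.447 3.2
vertex -3.511 0.265 2.803
vertex -2.649 0.062 2.62
endloop
endfacet
facet normal -0.612 0.515 -0.601
outer loop
vertex -3.511 0.265 2.803
vertex -3.518 0.948 3.396
vertex -2.895 0.924 2.741
endloop
endfacet
facet normal -0.312 0.825 0.471
outer loop
vertex -3.518 0.948 3.396
vertex -3.131 0.658 4.16
vertex -2.66 1.167 3.58
endloop
endfacet
facet normal 0.983 -0.114 0.142
outer loop
vertex -2.123 0.619 3.1
vertex -2.269 0.455 3.977
vertex -2.262 -0.228 3.384
endloop
endfacet
facet normal 0.798 -0.305 -0.520
outer loop
vertex -2.123 0.619 3.1
vertex -2.262 -0.228 3.384
vertex -2.649 0.062 2.62
endloop
endfacet
facet normal 0.489 0.257 -0.834
outer loop
vertex -2.123 0.619 3.1
vertex -2.649 0.062 2.62
vertex -2.895 0.924 2.741
endloop
endfacet
facet normal 0.484 0.795 -0.366
outer loop
vertex -2.123 0.619 3.1
vertex -2.895 0.924 2.741
vertex -2.66 1.167 3.58
endloop
endfacet
facet normal 0.790 0.566 0.237
outer loop
vertex -2.123 0.619 3.1
vertex -2.66 1.167 3.58
vertex -2.269 0.455 3.977
endloop
endfacet
facet normal 0.612 -0.515 0.601
outer loop
vertex -2.262 -0.228 3.384
vertex -2.269 0.455 3.977
vertex -2.885 -0.204 4.039
endloop
endfacet
facet normal 0.312 -0.825 -0.471
outer loop
vertex -2.649 0.062 2.62
vertex -2.262 -0.228 3.384
vertex -3.12 -0.447 3.2
endloop
endfacet
facet normal -0.188 0.084 -0.979
outer loop
vertex -2.895 0.924 2.741
vertex -2.649 0.062 2.62
vertex -3.511 0.265 2.803
endloop
endfacet
facet normal -0.196 0.955 -0.222
outer loop
vertex -2.66 1.167 3.58
vertex -2.895 0.924 2.741
vertex -3.518 0.948 3.396
endloop
endfacet
facet normal 0.298 0.584 0.755
outer loop
vertex -2.269 0.455 3.977
vertex -2.66 1.167 3.58
vertex -3.131 0.658 4.16
endloop
endfacet

endsolid


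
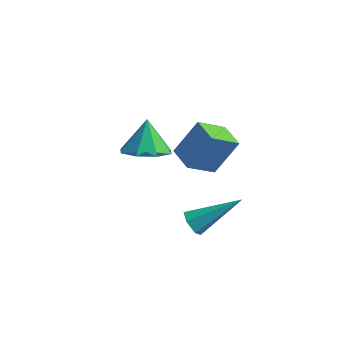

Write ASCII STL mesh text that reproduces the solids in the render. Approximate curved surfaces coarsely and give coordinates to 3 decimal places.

solid 
facet normal 0.201 -0.443 -0.874
outer loop
vertex -1.628 1.986 2.128
vertex -2.682 1.812 1.974
vertex -1.996 2.608 1.728
endloop
endfacet
facet normal 0.629 0.648 0.429
outer loop
vertex -1.628 1.986 2.128
vertex -1.996 2.608 1.728
vertex -2.998 2.508 3.346
endloop
endfacet
facet normal 0.202 -0.444 -0.873
outer loop
vertex -1.996 2.608 1.728
vertex -2.682 1.812 1.974
vertex -2.766 2.764 1.471
endloop
endfacet
facet normal 0.147 0.977 0.152
outer loop
vertex -1.996 2.608 1.728
vertex -2.766 2.764 1.471
vertex -2.998 2.508 3.346
endloop
endfacet
facet normal 0.201 -0.444 -0.873
outer loop
vertex -2.766 2.764 1.471
vertex -2.682 1.812 1.974
vertex -3.488 2.361 1.51
endloop
endfacet
facet normal -0.484 0.873 0.059
outer loop
vertex -2.766 2.764 1.471
vertex -3.488 2.361 1.51
vertex -2.998 2.508 3.346
endloop
endfacet
facet normal 0.200 -0.444 -0.873
outer loop
vertex -3.488 2.361 1.51
vertex -2.682 1.812 1.974
vertex -3.737 1.637 1.821
endloop
endfacet
facet normal -0.894 0.397 0.207
outer loop
vertex -3.488 2.361 1.51
vertex -3.737 1.637 1.821
vertex -2.998 2.508 3.346
endloop
endfacet
facet normal 0.200 -0.443 -0.874
outer loop
vertex -3.737 1.637 1.821
vertex -2.682 1.812 1.974
vertex -3.369 1.015 2.221
endloop
endfacet
facet normal -0.844 -0.173 0.508
outer loop
vertex -3.737 1.637 1.821
vertex -3.369 1.015 2.221
vertex -2.998 2.508 3.346
endloop
endfacet
facet normal 0.202 -0.444 -0.873
outer loop
vertex -3.369 1.015 2.221
vertex -2.682 1.812 1.974
vertex -2.598 0.86 2.478
endloop
endfacet
facet normal -0.363 -0.502 0.785
outer loop
vertex -3.369 1.015 2.221
vertex -2.598 0.86 2.478
vertex -2.998 2.508 3.346
endloop
endfacet
facet normal 0.201 -0.444 -0.873
outer loop
vertex -2.598 0.86 2.478
vertex -2.682 1.812 1.974
vertex -1.877 1.262 2.439
endloop
endfacet
facet normal 0.269 -0.397 0.878
outer loop
vertex -2.598 0.86 2.478
vertex -1.877 1.262 2.439
vertex -2.998 2.508 3.346
endloop
endfacet
facet normal 0.201 -0.444 -0.873
outer loop
vertex -1.877 1.262 2.439
vertex -2.682 1.812 1.974
vertex -1.628 1.986 2.128
endloop
endfacet
facet normal 0.679 0.080 0.730
outer loop
vertex -1.877 1.262 2.439
vertex -1.628 1.986 2.128
vertex -2.998 2.508 3.346
endloop
endfacet
facet normal -0.368 -0.436 -0.821
outer loop
vertex -0.055 0.298 3.345
vertex -1.004 0.979 3.409
vertex 0.617 1.314 2.505
endloop
endfacet
facet normal 0.812 -0.582 -0.054
outer loop
vertex 1.264 2.081 3.951
vertex -0.055 0.298 3.345
vertex 0.617 1.314 2.505
endloop
endfacet
facet normal -0.368 -0.436 -0.821
outer loop
vertex 0.617 1.314 2.505
vertex -1.004 0.979 3.409
vertex -0.332 1.995 2.569
endloop
endfacet
facet normal 0.454 0.687 -0.568
outer loop
vertex -0.332 1.995 2.569
vertex 1.264 2.081 3.951
vertex 0.617 1.314 2.505
endloop
endfacet
facet normal -0.454 -0.687 0.568
outer loop
vertex -0.055 0.298 3.345
vertex -0.357 1.746 4.855
vertex -1.004 0.979 3.409
endloop
endfacet
facet normal 0.812 -0.582 -0.054
outer loop
vertex 0.592 1.065 4.791
vertex -0.055 0.298 3.345
vertex 1.264 2.081 3.951
endloop
endfacet
facet normal -0.454 -0.687 0.568
outer loop
vertex 0.592 1.065 4.791
vertex -0.357 1.746 4.855
vertex -0.055 0.298 3.345
endloop
endfacet
facet normal -0.812 0.582 0.054
outer loop
vertex -1.004 0.979 3.409
vertex -0.357 1.746 4.855
vertex -0.332 1.995 2.569
endloop
endfacet
facet normal 0.454 0.687 -0.568
outer loop
vertex 0.315 2.762 4.015
vertex 1.264 2.081 3.951
vertex -0.332 1.995 2.569
endloop
endfacet
facet normal -0.812 0.582 0.054
outer loop
vertex -0.332 1.995 2.569
vertex -0.357 1.746 4.855
vertex 0.315 2.762 4.015
endloop
endfacet
facet normal 0.368 0.436 0.821
outer loop
vertex 0.315 2.762 4.015
vertex 0.592 1.065 4.791
vertex 1.264 2.081 3.951
endloop
endfacet
facet normal 0.368 0.436 0.821
outer loop
vertex -0.357 1.746 4.855
vertex 0.592 1.065 4.791
vertex 0.315 2.762 4.015
endloop
endfacet
facet normal -0.668 -0.537 -0.514
outer loop
vertex 1.562 -2.145 2.142
vertex 1.194 -1.671 2.125
vertex 1.597 -1.754 1.688
endloop
endfacet
facet normal 0.875 -0.398 -0.275
outer loop
vertex 1.562 -2.145 2.142
vertex 1.597 -1.754 1.688
vertex 2.666 -0.489 3.255
endloop
endfacet
facet normal -0.668 -0.537 -0.514
outer loop
vertex 1.597 -1.754 1.688
vertex 1.194 -1.671 2.125
vertex 1.229 -1.28 1.671
endloop
endfacet
facet normal 0.563 0.412 -0.716
outer loop
vertex 1.597 -1.754 1.688
vertex 1.229 -1.28 1.671
vertex 2.666 -0.489 3.255
endloop
endfacet
facet normal -0.669 -0.537 -0.514
outer loop
vertex 1.229 -1.28 1.671
vertex 1.194 -1.671 2.125
vertex 0.827 -1.197 2.108
endloop
endfacet
facet normal -0.158 0.933 -0.323
outer loop
vertex 1.229 -1.28 1.671
vertex 0.827 -1.197 2.108
vertex 2.666 -0.489 3.255
endloop
endfacet
facet normal -0.669 -0.537 -0.514
outer loop
vertex 0.827 -1.197 2.108
vertex 1.194 -1.671 2.125
vertex 0.792 -1.588 2.562
endloop
endfacet
facet normal -0.568 0.645 0.512
outer loop
vertex 0.827 -1.197 2.108
vertex 0.792 -1.588 2.562
vertex 2.666 -0.489 3.255
endloop
endfacet
facet normal -0.669 -0.537 -0.514
outer loop
vertex 0.792 -1.588 2.562
vertex 1.194 -1.671 2.125
vertex 1.159 -2.062 2.579
endloop
endfacet
facet normal -0.256 -0.164 0.953
outer loop
vertex 0.792 -1.588 2.562
vertex 1.159 -2.062 2.579
vertex 2.666 -0.489 3.255
endloop
endfacet
facet normal -0.668 -0.537 -0.514
outer loop
vertex 1.159 -2.062 2.579
vertex 1.194 -1.671 2.125
vertex 1.562 -2.145 2.142
endloop
endfacet
facet normal 0.465 -0.686 0.559
outer loop
vertex 1.159 -2.062 2.579
vertex 1.562 -2.145 2.142
vertex 2.666 -0.489 3.255
endloop
endfacet

endsolid


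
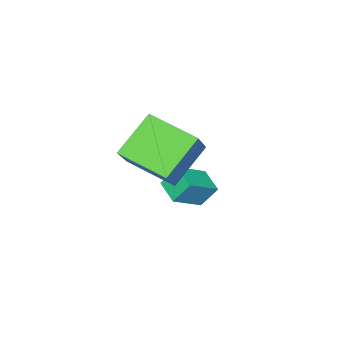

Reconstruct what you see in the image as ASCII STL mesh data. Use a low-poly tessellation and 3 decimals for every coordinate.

solid 
facet normal -0.757 0.050 0.652
outer loop
vertex 2.339 1.84 5.431
vertex 1.906 3.893 4.771
vertex 1.067 1.114 4.011
endloop
endfacet
facet normal 0.197 -0.933 0.300
outer loop
vertex 2.694 1.007 2.609
vertex 2.339 1.84 5.431
vertex 1.067 1.114 4.011
endloop
endfacet
facet normal -0.757 0.050 0.652
outer loop
vertex 1.067 1.114 4.011
vertex 1.906 3.893 4.771
vertex 0.634 3.168 3.35
endloop
endfacet
facet normal -0.623 -0.356 -0.696
outer loop
vertex 0.634 3.168 3.35
vertex 2.694 1.007 2.609
vertex 1.067 1.114 4.011
endloop
endfacet
facet normal 0.623 0.355 0.696
outer loop
vertex 2.339 1.84 5.431
vertex 3.533 3.786 3.369
vertex 1.906 3.893 4.771
endloop
endfacet
facet normal 0.197 -0.933 0.300
outer loop
vertex 3.966 1.732 4.03
vertex 2.339 1.84 5.431
vertex 2.694 1.007 2.609
endloop
endfacet
facet normal 0.623 0.356 0.696
outer loop
vertex 3.966 1.732 4.03
vertex 3.533 3.786 3.369
vertex 2.339 1.84 5.431
endloop
endfacet
facet normal -0.197 0.933 -0.300
outer loop
vertex 1.906 3.893 4.771
vertex 3.533 3.786 3.369
vertex 0.634 3.168 3.35
endloop
endfacet
facet normal -0.623 -0.355 -0.697
outer loop
vertex 2.261 3.06 1.949
vertex 2.694 1.007 2.609
vertex 0.634 3.168 3.35
endloop
endfacet
facet normal -0.197 0.933 -0.301
outer loop
vertex 0.634 3.168 3.35
vertex 3.533 3.786 3.369
vertex 2.261 3.06 1.949
endloop
endfacet
facet normal 0.757 -0.050 -0.652
outer loop
vertex 2.261 3.06 1.949
vertex 3.966 1.732 4.03
vertex 2.694 1.007 2.609
endloop
endfacet
facet normal 0.757 -0.050 -0.652
outer loop
vertex 3.533 3.786 3.369
vertex 3.966 1.732 4.03
vertex 2.261 3.06 1.949
endloop
endfacet
facet normal -0.387 0.433 0.814
outer loop
vertex 0.163 1.306 1.137
vertex 0.604 2.355 0.789
vertex -1.145 1.598 0.359
endloop
endfacet
facet normal -0.371 -0.882 0.292
outer loop
vertex -0.704 1.105 -0.569
vertex 0.163 1.306 1.137
vertex -1.145 1.598 0.359
endloop
endfacet
facet normal -0.387 0.433 0.814
outer loop
vertex -1.145 1.598 0.359
vertex 0.604 2.355 0.789
vertex -0.705 2.647 0.011
endloop
endfacet
facet normal -0.845 0.188 -0.501
outer loop
vertex -0.705 2.647 0.011
vertex -0.704 1.105 -0.569
vertex -1.145 1.598 0.359
endloop
endfacet
facet normal 0.844 -0.189 0.501
outer loop
vertex 0.163 1.306 1.137
vertex 1.045 1.862 -0.139
vertex 0.604 2.355 0.789
endloop
endfacet
facet normal -0.370 -0.882 0.292
outer loop
vertex 0.605 0.813 0.209
vertex 0.163 1.306 1.137
vertex -0.704 1.105 -0.569
endloop
endfacet
facet normal 0.844 -0.188 0.502
outer loop
vertex 0.605 0.813 0.209
vertex 1.045 1.862 -0.139
vertex 0.163 1.306 1.137
endloop
endfacet
facet normal 0.370 0.882 -0.292
outer loop
vertex 0.604 2.355 0.789
vertex 1.045 1.862 -0.139
vertex -0.705 2.647 0.011
endloop
endfacet
facet normal -0.844 0.188 -0.502
outer loop
vertex -0.263 2.154 -0.917
vertex -0.704 1.105 -0.569
vertex -0.705 2.647 0.011
endloop
endfacet
facet normal 0.371 0.882 -0.292
outer loop
vertex -0.705 2.647 0.011
vertex 1.045 1.862 -0.139
vertex -0.263 2.154 -0.917
endloop
endfacet
facet normal 0.387 -0.433 -0.814
outer loop
vertex -0.263 2.154 -0.917
vertex 0.605 0.813 0.209
vertex -0.704 1.105 -0.569
endloop
endfacet
facet normal 0.388 -0.433 -0.814
outer loop
vertex 1.045 1.862 -0.139
vertex 0.605 0.813 0.209
vertex -0.263 2.154 -0.917
endloop
endfacet

endsolid


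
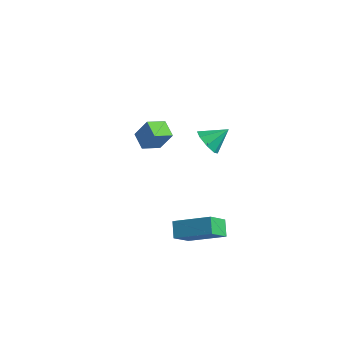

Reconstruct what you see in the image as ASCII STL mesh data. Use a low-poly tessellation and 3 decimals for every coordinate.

solid 
facet normal -0.463 -0.197 -0.864
outer loop
vertex -3.081 0.565 -2.92
vertex -3.892 1.054 -2.597
vertex -2.687 1.501 -3.344
endloop
endfacet
facet normal 0.811 -0.488 -0.324
outer loop
vertex -2.108 1.746 -2.263
vertex -3.081 0.565 -2.92
vertex -2.687 1.501 -3.344
endloop
endfacet
facet normal -0.463 -0.196 -0.864
outer loop
vertex -2.687 1.501 -3.344
vertex -3.892 1.054 -2.597
vertex -3.497 1.989 -3.021
endloop
endfacet
facet normal 0.359 0.850 -0.385
outer loop
vertex -3.497 1.989 -3.021
vertex -2.108 1.746 -2.263
vertex -2.687 1.501 -3.344
endloop
endfacet
facet normal -0.359 -0.850 0.385
outer loop
vertex -3.081 0.565 -2.92
vertex -3.313 1.299 -1.516
vertex -3.892 1.054 -2.597
endloop
endfacet
facet normal 0.811 -0.489 -0.322
outer loop
vertex -2.503 0.811 -1.839
vertex -3.081 0.565 -2.92
vertex -2.108 1.746 -2.263
endloop
endfacet
facet normal -0.359 -0.850 0.385
outer loop
vertex -2.503 0.811 -1.839
vertex -3.313 1.299 -1.516
vertex -3.081 0.565 -2.92
endloop
endfacet
facet normal -0.810 0.489 0.323
outer loop
vertex -3.892 1.054 -2.597
vertex -3.313 1.299 -1.516
vertex -3.497 1.989 -3.021
endloop
endfacet
facet normal 0.359 0.850 -0.385
outer loop
vertex -2.919 2.235 -1.94
vertex -2.108 1.746 -2.263
vertex -3.497 1.989 -3.021
endloop
endfacet
facet normal -0.811 0.488 0.323
outer loop
vertex -3.497 1.989 -3.021
vertex -3.313 1.299 -1.516
vertex -2.919 2.235 -1.94
endloop
endfacet
facet normal 0.463 0.197 0.864
outer loop
vertex -2.919 2.235 -1.94
vertex -2.503 0.811 -1.839
vertex -2.108 1.746 -2.263
endloop
endfacet
facet normal 0.463 0.197 0.864
outer loop
vertex -3.313 1.299 -1.516
vertex -2.503 0.811 -1.839
vertex -2.919 2.235 -1.94
endloop
endfacet
facet normal -0.852 -0.319 -0.415
outer loop
vertex 1.655 -3.437 -2.738
vertex 1.751 -2.423 -3.714
vertex 2.127 -3.999 -3.276
endloop
endfacet
facet normal -0.068 -0.719 0.692
outer loop
vertex 3.789 -3.377 -2.466
vertex 1.655 -3.437 -2.738
vertex 2.127 -3.999 -3.276
endloop
endfacet
facet normal -0.852 -0.319 -0.415
outer loop
vertex 2.127 -3.999 -3.276
vertex 1.751 -2.423 -3.714
vertex 2.223 -2.985 -4.251
endloop
endfacet
facet normal 0.519 -0.617 -0.591
outer loop
vertex 2.223 -2.985 -4.251
vertex 3.789 -3.377 -2.466
vertex 2.127 -3.999 -3.276
endloop
endfacet
facet normal -0.519 0.618 0.591
outer loop
vertex 1.655 -3.437 -2.738
vertex 3.413 -1.801 -2.904
vertex 1.751 -2.423 -3.714
endloop
endfacet
facet normal -0.068 -0.719 0.692
outer loop
vertex 3.317 -2.815 -1.929
vertex 1.655 -3.437 -2.738
vertex 3.789 -3.377 -2.466
endloop
endfacet
facet normal -0.519 0.618 0.591
outer loop
vertex 3.317 -2.815 -1.929
vertex 3.413 -1.801 -2.904
vertex 1.655 -3.437 -2.738
endloop
endfacet
facet normal 0.068 0.719 -0.692
outer loop
vertex 1.751 -2.423 -3.714
vertex 3.413 -1.801 -2.904
vertex 2.223 -2.985 -4.251
endloop
endfacet
facet normal 0.519 -0.618 -0.591
outer loop
vertex 3.885 -2.363 -3.442
vertex 3.789 -3.377 -2.466
vertex 2.223 -2.985 -4.251
endloop
endfacet
facet normal 0.068 0.719 -0.692
outer loop
vertex 2.223 -2.985 -4.251
vertex 3.413 -1.801 -2.904
vertex 3.885 -2.363 -3.442
endloop
endfacet
facet normal 0.852 0.319 0.415
outer loop
vertex 3.885 -2.363 -3.442
vertex 3.317 -2.815 -1.929
vertex 3.789 -3.377 -2.466
endloop
endfacet
facet normal 0.852 0.318 0.415
outer loop
vertex 3.413 -1.801 -2.904
vertex 3.317 -2.815 -1.929
vertex 3.885 -2.363 -3.442
endloop
endfacet
facet normal -0.492 -0.669 -0.558
outer loop
vertex 1.821 -0.159 -0.117
vertex 1.258 -0.182 0.407
vertex 1.399 0.239 -0.222
endloop
endfacet
facet normal 0.675 0.604 -0.423
outer loop
vertex 1.821 -0.159 -0.117
vertex 1.399 0.239 -0.222
vertex 1.862 0.642 1.093
endloop
endfacet
facet normal -0.491 -0.669 -0.558
outer loop
vertex 1.399 0.239 -0.222
vertex 1.258 -0.182 0.407
vertex 0.894 0.39 0.041
endloop
endfacet
facet normal 0.111 0.939 -0.327
outer loop
vertex 1.399 0.239 -0.222
vertex 0.894 0.39 0.041
vertex 1.862 0.642 1.093
endloop
endfacet
facet normal -0.491 -0.669 -0.558
outer loop
vertex 0.894 0.39 0.041
vertex 1.258 -0.182 0.407
vertex 0.602 0.206 0.519
endloop
endfacet
facet normal -0.375 0.919 0.125
outer loop
vertex 0.894 0.39 0.041
vertex 0.602 0.206 0.519
vertex 1.862 0.642 1.093
endloop
endfacet
facet normal -0.491 -0.670 -0.556
outer loop
vertex 0.602 0.206 0.519
vertex 1.258 -0.182 0.407
vertex 0.695 -0.205 0.932
endloop
endfacet
facet normal -0.496 0.557 0.666
outer loop
vertex 0.602 0.206 0.519
vertex 0.695 -0.205 0.932
vertex 1.862 0.642 1.093
endloop
endfacet
facet normal -0.492 -0.670 -0.557
outer loop
vertex 0.695 -0.205 0.932
vertex 1.258 -0.182 0.407
vertex 1.117 -0.602 1.037
endloop
endfacet
facet normal -0.183 0.065 0.981
outer loop
vertex 0.695 -0.205 0.932
vertex 1.117 -0.602 1.037
vertex 1.862 0.642 1.093
endloop
endfacet
facet normal -0.491 -0.670 -0.557
outer loop
vertex 1.117 -0.602 1.037
vertex 1.258 -0.182 0.407
vertex 1.622 -0.753 0.773
endloop
endfacet
facet normal 0.382 -0.269 0.884
outer loop
vertex 1.117 -0.602 1.037
vertex 1.622 -0.753 0.773
vertex 1.862 0.642 1.093
endloop
endfacet
facet normal -0.491 -0.670 -0.557
outer loop
vertex 1.622 -0.753 0.773
vertex 1.258 -0.182 0.407
vertex 1.914 -0.57 0.295
endloop
endfacet
facet normal 0.866 -0.249 0.434
outer loop
vertex 1.622 -0.753 0.773
vertex 1.914 -0.57 0.295
vertex 1.862 0.642 1.093
endloop
endfacet
facet normal -0.491 -0.670 -0.557
outer loop
vertex 1.914 -0.57 0.295
vertex 1.258 -0.182 0.407
vertex 1.821 -0.159 -0.117
endloop
endfacet
facet normal 0.987 0.114 -0.109
outer loop
vertex 1.914 -0.57 0.295
vertex 1.821 -0.159 -0.117
vertex 1.862 0.642 1.093
endloop
endfacet

endsolid


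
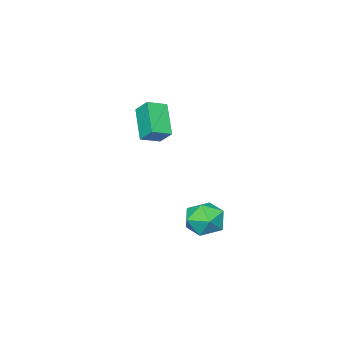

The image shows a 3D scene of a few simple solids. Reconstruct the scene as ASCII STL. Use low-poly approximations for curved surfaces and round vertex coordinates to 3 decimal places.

solid 
facet normal -0.894 0.310 -0.325
outer loop
vertex -2.886 -1.827 2.579
vertex -2.123 -0.778 1.481
vertex -2.886 -2.507 1.93
endloop
endfacet
facet normal -0.449 -0.617 0.646
outer loop
vertex -2.037 -2.802 2.239
vertex -2.886 -1.827 2.579
vertex -2.886 -2.507 1.93
endloop
endfacet
facet normal -0.893 0.310 -0.326
outer loop
vertex -2.886 -2.507 1.93
vertex -2.123 -0.778 1.481
vertex -2.122 -1.458 0.832
endloop
endfacet
facet normal 0.000 -0.723 -0.691
outer loop
vertex -2.122 -1.458 0.832
vertex -2.037 -2.802 2.239
vertex -2.886 -2.507 1.93
endloop
endfacet
facet normal -0.000 0.723 0.691
outer loop
vertex -2.886 -1.827 2.579
vertex -1.274 -1.073 1.79
vertex -2.123 -0.778 1.481
endloop
endfacet
facet normal -0.450 -0.617 0.646
outer loop
vertex -2.038 -2.122 2.888
vertex -2.886 -1.827 2.579
vertex -2.037 -2.802 2.239
endloop
endfacet
facet normal -0.000 0.723 0.691
outer loop
vertex -2.038 -2.122 2.888
vertex -1.274 -1.073 1.79
vertex -2.886 -1.827 2.579
endloop
endfacet
facet normal 0.449 0.617 -0.646
outer loop
vertex -2.123 -0.778 1.481
vertex -1.274 -1.073 1.79
vertex -2.122 -1.458 0.832
endloop
endfacet
facet normal 0.000 -0.723 -0.691
outer loop
vertex -1.274 -1.753 1.141
vertex -2.037 -2.802 2.239
vertex -2.122 -1.458 0.832
endloop
endfacet
facet normal 0.450 0.617 -0.646
outer loop
vertex -2.122 -1.458 0.832
vertex -1.274 -1.073 1.79
vertex -1.274 -1.753 1.141
endloop
endfacet
facet normal 0.894 -0.309 0.325
outer loop
vertex -1.274 -1.753 1.141
vertex -2.038 -2.122 2.888
vertex -2.037 -2.802 2.239
endloop
endfacet
facet normal 0.893 -0.310 0.325
outer loop
vertex -1.274 -1.073 1.79
vertex -2.038 -2.122 2.888
vertex -1.274 -1.753 1.141
endloop
endfacet
facet normal -0.897 0.188 0.401
outer loop
vertex -0.932 3.188 -1.348
vertex -0.695 2.709 -0.593
vertex -0.524 3.617 -0.637
endloop
endfacet
facet normal -0.696 0.717 -0.033
outer loop
vertex -0.932 3.188 -1.348
vertex -0.524 3.617 -0.637
vertex -0.274 3.819 -1.505
endloop
endfacet
facet normal -0.585 0.440 -0.681
outer loop
vertex -0.932 3.188 -1.348
vertex -0.274 3.819 -1.505
vertex -0.29 3.036 -1.997
endloop
endfacet
facet normal -0.716 -0.260 -0.648
outer loop
vertex -0.932 3.188 -1.348
vertex -0.29 3.036 -1.997
vertex -0.55 2.349 -1.434
endloop
endfacet
facet normal -0.909 -0.416 0.021
outer loop
vertex -0.932 3.188 -1.348
vertex -0.55 2.349 -1.434
vertex -0.695 2.709 -0.593
endloop
endfacet
facet normal -0.076 0.976 0.205
outer loop
vertex -0.274 3.819 -1.505
vertex -0.524 3.617 -0.637
vertex 0.37 3.731 -0.846
endloop
endfacet
facet normal -0.400 0.119 0.909
outer loop
vertex -0.524 3.617 -0.637
vertex -0.695 2.709 -0.593
vertex 0.11 3.044 -0.283
endloop
endfacet
facet normal -0.419 -0.858 0.295
outer loop
vertex -0.695 2.709 -0.593
vertex -0.55 2.349 -1.434
vertex 0.094 2.261 -0.775
endloop
endfacet
facet normal -0.107 -0.606 -0.788
outer loop
vertex -0.55 2.349 -1.434
vertex -0.29 3.036 -1.997
vertex 0.344 2.463 -1.643
endloop
endfacet
facet normal 0.105 0.528 -0.843
outer loop
vertex -0.29 3.036 -1.997
vertex -0.274 3.819 -1.505
vertex 0.515 3.371 -1.687
endloop
endfacet
facet normal 0.716 0.260 0.648
outer loop
vertex 0.752 2.892 -0.932
vertex 0.37 3.731 -0.846
vertex 0.11 3.044 -0.283
endloop
endfacet
facet normal 0.585 -0.440 0.681
outer loop
vertex 0.752 2.892 -0.932
vertex 0.11 3.044 -0.283
vertex 0.094 2.261 -0.775
endloop
endfacet
facet normal 0.696 -0.717 0.033
outer loop
vertex 0.752 2.892 -0.932
vertex 0.094 2.261 -0.775
vertex 0.344 2.463 -1.643
endloop
endfacet
facet normal 0.897 -0.188 -0.401
outer loop
vertex 0.752 2.892 -0.932
vertex 0.344 2.463 -1.643
vertex 0.515 3.371 -1.687
endloop
endfacet
facet normal 0.909 0.416 -0.021
outer loop
vertex 0.752 2.892 -0.932
vertex 0.515 3.371 -1.687
vertex 0.37 3.731 -0.846
endloop
endfacet
facet normal 0.107 0.606 0.788
outer loop
vertex 0.11 3.044 -0.283
vertex 0.37 3.731 -0.846
vertex -0.524 3.617 -0.637
endloop
endfacet
facet normal -0.105 -0.528 0.843
outer loop
vertex 0.094 2.261 -0.775
vertex 0.11 3.044 -0.283
vertex -0.695 2.709 -0.593
endloop
endfacet
facet normal 0.076 -0.976 -0.205
outer loop
vertex 0.344 2.463 -1.643
vertex 0.094 2.261 -0.775
vertex -0.55 2.349 -1.434
endloop
endfacet
facet normal 0.400 -0.119 -0.909
outer loop
vertex 0.515 3.371 -1.687
vertex 0.344 2.463 -1.643
vertex -0.29 3.036 -1.997
endloop
endfacet
facet normal 0.419 0.858 -0.295
outer loop
vertex 0.37 3.731 -0.846
vertex 0.515 3.371 -1.687
vertex -0.274 3.819 -1.505
endloop
endfacet

endsolid


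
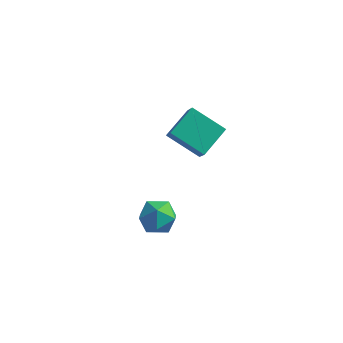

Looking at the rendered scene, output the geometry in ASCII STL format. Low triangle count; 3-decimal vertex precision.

solid 
facet normal -0.112 0.288 0.951
outer loop
vertex 1.624 -2.325 -2.167
vertex 0.683 -2.662 -2.176
vertex 1.428 -3.269 -1.904
endloop
endfacet
facet normal 0.565 0.111 0.818
outer loop
vertex 1.624 -2.325 -2.167
vertex 1.428 -3.269 -1.904
vertex 2.219 -3.065 -2.478
endloop
endfacet
facet normal 0.802 0.524 0.286
outer loop
vertex 1.624 -2.325 -2.167
vertex 2.219 -3.065 -2.478
vertex 1.963 -2.331 -3.106
endloop
endfacet
facet normal 0.269 0.959 0.091
outer loop
vertex 1.624 -2.325 -2.167
vertex 1.963 -2.331 -3.106
vertex 1.014 -2.082 -2.92
endloop
endfacet
facet normal -0.296 0.813 0.502
outer loop
vertex 1.624 -2.325 -2.167
vertex 1.014 -2.082 -2.92
vertex 0.683 -2.662 -2.176
endloop
endfacet
facet normal 0.575 -0.566 0.591
outer loop
vertex 2.219 -3.065 -2.478
vertex 1.428 -3.269 -1.904
vertex 1.646 -3.858 -2.68
endloop
endfacet
facet normal -0.521 -0.279 0.807
outer loop
vertex 1.428 -3.269 -1.904
vertex 0.683 -2.662 -2.176
vertex 0.697 -3.609 -2.494
endloop
endfacet
facet normal -0.818 0.570 0.081
outer loop
vertex 0.683 -2.662 -2.176
vertex 1.014 -2.082 -2.92
vertex 0.441 -2.875 -3.122
endloop
endfacet
facet normal 0.097 0.806 -0.584
outer loop
vertex 1.014 -2.082 -2.92
vertex 1.963 -2.331 -3.106
vertex 1.232 -2.671 -3.696
endloop
endfacet
facet normal 0.958 0.104 -0.268
outer loop
vertex 1.963 -2.331 -3.106
vertex 2.219 -3.065 -2.478
vertex 1.977 -3.278 -3.424
endloop
endfacet
facet normal -0.269 -0.959 -0.091
outer loop
vertex 1.036 -3.615 -3.433
vertex 1.646 -3.858 -2.68
vertex 0.697 -3.609 -2.494
endloop
endfacet
facet normal -0.802 -0.524 -0.286
outer loop
vertex 1.036 -3.615 -3.433
vertex 0.697 -3.609 -2.494
vertex 0.441 -2.875 -3.122
endloop
endfacet
facet normal -0.565 -0.111 -0.818
outer loop
vertex 1.036 -3.615 -3.433
vertex 0.441 -2.875 -3.122
vertex 1.232 -2.671 -3.696
endloop
endfacet
facet normal 0.112 -0.288 -0.951
outer loop
vertex 1.036 -3.615 -3.433
vertex 1.232 -2.671 -3.696
vertex 1.977 -3.278 -3.424
endloop
endfacet
facet normal 0.296 -0.813 -0.502
outer loop
vertex 1.036 -3.615 -3.433
vertex 1.977 -3.278 -3.424
vertex 1.646 -3.858 -2.68
endloop
endfacet
facet normal -0.097 -0.806 0.584
outer loop
vertex 0.697 -3.609 -2.494
vertex 1.646 -3.858 -2.68
vertex 1.428 -3.269 -1.904
endloop
endfacet
facet normal -0.958 -0.104 0.268
outer loop
vertex 0.441 -2.875 -3.122
vertex 0.697 -3.609 -2.494
vertex 0.683 -2.662 -2.176
endloop
endfacet
facet normal -0.575 0.566 -0.591
outer loop
vertex 1.232 -2.671 -3.696
vertex 0.441 -2.875 -3.122
vertex 1.014 -2.082 -2.92
endloop
endfacet
facet normal 0.521 0.279 -0.807
outer loop
vertex 1.977 -3.278 -3.424
vertex 1.232 -2.671 -3.696
vertex 1.963 -2.331 -3.106
endloop
endfacet
facet normal 0.818 -0.570 -0.081
outer loop
vertex 1.646 -3.858 -2.68
vertex 1.977 -3.278 -3.424
vertex 2.219 -3.065 -2.478
endloop
endfacet
facet normal -0.338 0.528 -0.779
outer loop
vertex 0.182 3.851 -1.814
vertex 1.936 3.678 -2.693
vertex -0.344 2.389 -2.576
endloop
endfacet
facet normal -0.891 0.088 0.446
outer loop
vertex 0.224 1.502 -1.267
vertex 0.182 3.851 -1.814
vertex -0.344 2.389 -2.576
endloop
endfacet
facet normal -0.338 0.528 -0.779
outer loop
vertex -0.344 2.389 -2.576
vertex 1.936 3.678 -2.693
vertex 1.41 2.216 -3.455
endloop
endfacet
facet normal -0.304 -0.845 -0.440
outer loop
vertex 1.41 2.216 -3.455
vertex 0.224 1.502 -1.267
vertex -0.344 2.389 -2.576
endloop
endfacet
facet normal 0.304 0.845 0.440
outer loop
vertex 0.182 3.851 -1.814
vertex 2.504 2.791 -1.384
vertex 1.936 3.678 -2.693
endloop
endfacet
facet normal -0.891 0.088 0.446
outer loop
vertex 0.75 2.964 -0.505
vertex 0.182 3.851 -1.814
vertex 0.224 1.502 -1.267
endloop
endfacet
facet normal 0.304 0.845 0.440
outer loop
vertex 0.75 2.964 -0.505
vertex 2.504 2.791 -1.384
vertex 0.182 3.851 -1.814
endloop
endfacet
facet normal 0.891 -0.088 -0.446
outer loop
vertex 1.936 3.678 -2.693
vertex 2.504 2.791 -1.384
vertex 1.41 2.216 -3.455
endloop
endfacet
facet normal -0.304 -0.845 -0.440
outer loop
vertex 1.978 1.329 -2.146
vertex 0.224 1.502 -1.267
vertex 1.41 2.216 -3.455
endloop
endfacet
facet normal 0.891 -0.088 -0.446
outer loop
vertex 1.41 2.216 -3.455
vertex 2.504 2.791 -1.384
vertex 1.978 1.329 -2.146
endloop
endfacet
facet normal 0.338 -0.528 0.779
outer loop
vertex 1.978 1.329 -2.146
vertex 0.75 2.964 -0.505
vertex 0.224 1.502 -1.267
endloop
endfacet
facet normal 0.338 -0.528 0.779
outer loop
vertex 2.504 2.791 -1.384
vertex 0.75 2.964 -0.505
vertex 1.978 1.329 -2.146
endloop
endfacet

endsolid


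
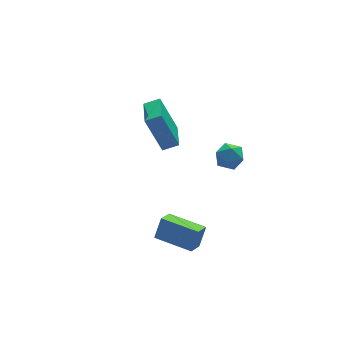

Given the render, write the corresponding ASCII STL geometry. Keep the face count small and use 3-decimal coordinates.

solid 
facet normal -0.885 0.278 -0.374
outer loop
vertex -3.798 3.496 2.307
vertex -3.137 5.184 1.996
vertex -3.153 2.877 0.319
endloop
endfacet
facet normal -0.359 -0.918 0.169
outer loop
vertex -2.383 2.636 0.644
vertex -3.798 3.496 2.307
vertex -3.153 2.877 0.319
endloop
endfacet
facet normal -0.885 0.278 -0.373
outer loop
vertex -3.153 2.877 0.319
vertex -3.137 5.184 1.996
vertex -2.492 4.566 0.008
endloop
endfacet
facet normal 0.296 -0.284 -0.912
outer loop
vertex -2.492 4.566 0.008
vertex -2.383 2.636 0.644
vertex -3.153 2.877 0.319
endloop
endfacet
facet normal -0.296 0.284 0.912
outer loop
vertex -3.798 3.496 2.307
vertex -2.367 4.943 2.321
vertex -3.137 5.184 1.996
endloop
endfacet
facet normal -0.360 -0.918 0.169
outer loop
vertex -3.028 3.254 2.632
vertex -3.798 3.496 2.307
vertex -2.383 2.636 0.644
endloop
endfacet
facet normal -0.296 0.284 0.912
outer loop
vertex -3.028 3.254 2.632
vertex -2.367 4.943 2.321
vertex -3.798 3.496 2.307
endloop
endfacet
facet normal 0.359 0.918 -0.169
outer loop
vertex -3.137 5.184 1.996
vertex -2.367 4.943 2.321
vertex -2.492 4.566 0.008
endloop
endfacet
facet normal 0.296 -0.284 -0.912
outer loop
vertex -1.722 4.324 0.333
vertex -2.383 2.636 0.644
vertex -2.492 4.566 0.008
endloop
endfacet
facet normal 0.360 0.918 -0.169
outer loop
vertex -2.492 4.566 0.008
vertex -2.367 4.943 2.321
vertex -1.722 4.324 0.333
endloop
endfacet
facet normal 0.885 -0.278 0.374
outer loop
vertex -1.722 4.324 0.333
vertex -3.028 3.254 2.632
vertex -2.383 2.636 0.644
endloop
endfacet
facet normal 0.885 -0.278 0.374
outer loop
vertex -2.367 4.943 2.321
vertex -3.028 3.254 2.632
vertex -1.722 4.324 0.333
endloop
endfacet
facet normal -0.583 -0.322 0.746
outer loop
vertex -2.574 -1.866 4.049
vertex -2.377 -2.601 3.886
vertex -1.955 -2.189 4.393
endloop
endfacet
facet normal -0.322 0.328 0.888
outer loop
vertex -2.574 -1.866 4.049
vertex -1.955 -2.189 4.393
vertex -1.919 -1.455 4.135
endloop
endfacet
facet normal -0.529 0.767 0.364
outer loop
vertex -2.574 -1.866 4.049
vertex -1.919 -1.455 4.135
vertex -2.319 -1.415 3.469
endloop
endfacet
facet normal -0.916 0.389 -0.100
outer loop
vertex -2.574 -1.866 4.049
vertex -2.319 -1.415 3.469
vertex -2.603 -2.123 3.315
endloop
endfacet
facet normal -0.949 -0.285 0.137
outer loop
vertex -2.574 -1.866 4.049
vertex -2.603 -2.123 3.315
vertex -2.377 -2.601 3.886
endloop
endfacet
facet normal 0.390 0.288 0.874
outer loop
vertex -1.919 -1.455 4.135
vertex -1.955 -2.189 4.393
vertex -1.317 -1.937 4.025
endloop
endfacet
facet normal -0.031 -0.763 0.646
outer loop
vertex -1.955 -2.189 4.393
vertex -2.377 -2.601 3.886
vertex -1.601 -2.645 3.871
endloop
endfacet
facet normal -0.625 -0.703 -0.341
outer loop
vertex -2.377 -2.601 3.886
vertex -2.603 -2.123 3.315
vertex -2.001 -2.605 3.205
endloop
endfacet
facet normal -0.571 0.386 -0.725
outer loop
vertex -2.603 -2.123 3.315
vertex -2.319 -1.415 3.469
vertex -1.965 -1.871 2.947
endloop
endfacet
facet normal 0.057 0.998 0.026
outer loop
vertex -2.319 -1.415 3.469
vertex -1.919 -1.455 4.135
vertex -1.543 -1.459 3.454
endloop
endfacet
facet normal 0.916 -0.389 0.100
outer loop
vertex -1.346 -2.194 3.291
vertex -1.317 -1.937 4.025
vertex -1.601 -2.645 3.871
endloop
endfacet
facet normal 0.529 -0.767 -0.364
outer loop
vertex -1.346 -2.194 3.291
vertex -1.601 -2.645 3.871
vertex -2.001 -2.605 3.205
endloop
endfacet
facet normal 0.322 -0.328 -0.888
outer loop
vertex -1.346 -2.194 3.291
vertex -2.001 -2.605 3.205
vertex -1.965 -1.871 2.947
endloop
endfacet
facet normal 0.583 0.322 -0.746
outer loop
vertex -1.346 -2.194 3.291
vertex -1.965 -1.871 2.947
vertex -1.543 -1.459 3.454
endloop
endfacet
facet normal 0.949 0.285 -0.137
outer loop
vertex -1.346 -2.194 3.291
vertex -1.543 -1.459 3.454
vertex -1.317 -1.937 4.025
endloop
endfacet
facet normal 0.571 -0.386 0.725
outer loop
vertex -1.601 -2.645 3.871
vertex -1.317 -1.937 4.025
vertex -1.955 -2.189 4.393
endloop
endfacet
facet normal -0.057 -0.998 -0.026
outer loop
vertex -2.001 -2.605 3.205
vertex -1.601 -2.645 3.871
vertex -2.377 -2.601 3.886
endloop
endfacet
facet normal -0.390 -0.288 -0.874
outer loop
vertex -1.965 -1.871 2.947
vertex -2.001 -2.605 3.205
vertex -2.603 -2.123 3.315
endloop
endfacet
facet normal 0.031 0.763 -0.646
outer loop
vertex -1.543 -1.459 3.454
vertex -1.965 -1.871 2.947
vertex -2.319 -1.415 3.469
endloop
endfacet
facet normal 0.625 0.703 0.341
outer loop
vertex -1.317 -1.937 4.025
vertex -1.543 -1.459 3.454
vertex -1.919 -1.455 4.135
endloop
endfacet
facet normal -0.667 -0.587 0.458
outer loop
vertex -3.273 -1.565 -2.028
vertex -4.504 -0.048 -1.875
vertex -3.75 -1.846 -3.082
endloop
endfacet
facet normal 0.628 -0.774 -0.078
outer loop
vertex -3.076 -1.252 -3.545
vertex -3.273 -1.565 -2.028
vertex -3.75 -1.846 -3.082
endloop
endfacet
facet normal -0.667 -0.587 0.458
outer loop
vertex -3.75 -1.846 -3.082
vertex -4.504 -0.048 -1.875
vertex -4.981 -0.328 -2.929
endloop
endfacet
facet normal -0.401 -0.236 -0.885
outer loop
vertex -4.981 -0.328 -2.929
vertex -3.076 -1.252 -3.545
vertex -3.75 -1.846 -3.082
endloop
endfacet
facet normal 0.401 0.236 0.885
outer loop
vertex -3.273 -1.565 -2.028
vertex -3.83 0.546 -2.338
vertex -4.504 -0.048 -1.875
endloop
endfacet
facet normal 0.628 -0.775 -0.078
outer loop
vertex -2.599 -0.972 -2.491
vertex -3.273 -1.565 -2.028
vertex -3.076 -1.252 -3.545
endloop
endfacet
facet normal 0.401 0.236 0.885
outer loop
vertex -2.599 -0.972 -2.491
vertex -3.83 0.546 -2.338
vertex -3.273 -1.565 -2.028
endloop
endfacet
facet normal -0.628 0.774 0.079
outer loop
vertex -4.504 -0.048 -1.875
vertex -3.83 0.546 -2.338
vertex -4.981 -0.328 -2.929
endloop
endfacet
facet normal -0.401 -0.236 -0.885
outer loop
vertex -4.307 0.265 -3.392
vertex -3.076 -1.252 -3.545
vertex -4.981 -0.328 -2.929
endloop
endfacet
facet normal -0.628 0.774 0.078
outer loop
vertex -4.981 -0.328 -2.929
vertex -3.83 0.546 -2.338
vertex -4.307 0.265 -3.392
endloop
endfacet
facet normal 0.667 0.588 -0.458
outer loop
vertex -4.307 0.265 -3.392
vertex -2.599 -0.972 -2.491
vertex -3.076 -1.252 -3.545
endloop
endfacet
facet normal 0.667 0.587 -0.458
outer loop
vertex -3.83 0.546 -2.338
vertex -2.599 -0.972 -2.491
vertex -4.307 0.265 -3.392
endloop
endfacet

endsolid


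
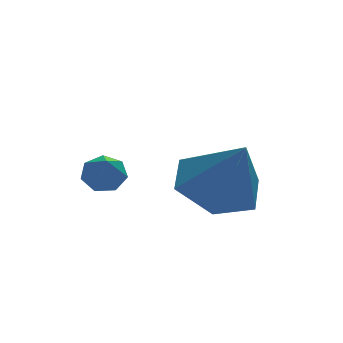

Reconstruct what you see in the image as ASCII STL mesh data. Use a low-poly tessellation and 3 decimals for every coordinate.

solid 
facet normal -0.184 0.504 -0.844
outer loop
vertex 0.738 0.995 -3.419
vertex -0.329 0.805 -3.3
vertex 0.118 1.699 -2.864
endloop
endfacet
facet normal 0.792 0.262 0.552
outer loop
vertex 0.738 0.995 -3.419
vertex 0.118 1.699 -2.864
vertex -0.011 -0.065 -1.84
endloop
endfacet
facet normal -0.183 0.503 -0.845
outer loop
vertex 0.118 1.699 -2.864
vertex -0.329 0.805 -3.3
vertex -0.949 1.51 -2.746
endloop
endfacet
facet normal 0.007 0.502 0.865
outer loop
vertex 0.118 1.699 -2.864
vertex -0.949 1.51 -2.746
vertex -0.011 -0.065 -1.84
endloop
endfacet
facet normal -0.183 0.503 -0.845
outer loop
vertex -0.949 1.51 -2.746
vertex -0.329 0.805 -3.3
vertex -1.395 0.616 -3.182
endloop
endfacet
facet normal -0.697 -0.002 0.717
outer loop
vertex -0.949 1.51 -2.746
vertex -1.395 0.616 -3.182
vertex -0.011 -0.065 -1.84
endloop
endfacet
facet normal -0.183 0.504 -0.844
outer loop
vertex -1.395 0.616 -3.182
vertex -0.329 0.805 -3.3
vertex -0.775 -0.088 -3.736
endloop
endfacet
facet normal -0.616 -0.745 0.257
outer loop
vertex -1.395 0.616 -3.182
vertex -0.775 -0.088 -3.736
vertex -0.011 -0.065 -1.84
endloop
endfacet
facet normal -0.183 0.504 -0.844
outer loop
vertex -0.775 -0.088 -3.736
vertex -0.329 0.805 -3.3
vertex 0.292 0.101 -3.855
endloop
endfacet
facet normal 0.168 -0.984 -0.056
outer loop
vertex -0.775 -0.088 -3.736
vertex 0.292 0.101 -3.855
vertex -0.011 -0.065 -1.84
endloop
endfacet
facet normal -0.184 0.503 -0.844
outer loop
vertex 0.292 0.101 -3.855
vertex -0.329 0.805 -3.3
vertex 0.738 0.995 -3.419
endloop
endfacet
facet normal 0.872 -0.480 0.092
outer loop
vertex 0.292 0.101 -3.855
vertex 0.738 0.995 -3.419
vertex -0.011 -0.065 -1.84
endloop
endfacet
facet normal 0.219 0.786 -0.578
outer loop
vertex -1.972 2.457 -3.042
vertex -2.427 2.377 -3.323
vertex -2.352 2.68 -2.883
endloop
endfacet
facet normal 0.473 0.192 0.860
outer loop
vertex -1.972 2.457 -3.042
vertex -2.352 2.68 -2.883
vertex -2.853 0.843 -2.197
endloop
endfacet
facet normal 0.219 0.786 -0.578
outer loop
vertex -2.352 2.68 -2.883
vertex -2.427 2.377 -3.323
vertex -2.788 2.675 -3.055
endloop
endfacet
facet normal -0.339 0.409 0.847
outer loop
vertex -2.352 2.68 -2.883
vertex -2.788 2.675 -3.055
vertex -2.853 0.843 -2.197
endloop
endfacet
facet normal 0.219 0.786 -0.579
outer loop
vertex -2.788 2.675 -3.055
vertex -2.427 2.377 -3.323
vertex -2.952 2.445 -3.429
endloop
endfacet
facet normal -0.937 0.175 0.303
outer loop
vertex -2.788 2.675 -3.055
vertex -2.952 2.445 -3.429
vertex -2.853 0.843 -2.197
endloop
endfacet
facet normal 0.218 0.787 -0.577
outer loop
vertex -2.952 2.445 -3.429
vertex -2.427 2.377 -3.323
vertex -2.72 2.164 -3.724
endloop
endfacet
facet normal -0.869 -0.334 -0.365
outer loop
vertex -2.952 2.445 -3.429
vertex -2.72 2.164 -3.724
vertex -2.853 0.843 -2.197
endloop
endfacet
facet normal 0.219 0.786 -0.578
outer loop
vertex -2.72 2.164 -3.724
vertex -2.427 2.377 -3.323
vertex -2.267 2.043 -3.717
endloop
endfacet
facet normal -0.186 -0.735 -0.652
outer loop
vertex -2.72 2.164 -3.724
vertex -2.267 2.043 -3.717
vertex -2.853 0.843 -2.197
endloop
endfacet
facet normal 0.219 0.786 -0.578
outer loop
vertex -2.267 2.043 -3.717
vertex -2.427 2.377 -3.323
vertex -1.935 2.173 -3.414
endloop
endfacet
facet normal 0.597 -0.726 -0.343
outer loop
vertex -2.267 2.043 -3.717
vertex -1.935 2.173 -3.414
vertex -2.853 0.843 -2.197
endloop
endfacet
facet normal 0.219 0.786 -0.578
outer loop
vertex -1.935 2.173 -3.414
vertex -2.427 2.377 -3.323
vertex -1.972 2.457 -3.042
endloop
endfacet
facet normal 0.891 -0.314 0.328
outer loop
vertex -1.935 2.173 -3.414
vertex -1.972 2.457 -3.042
vertex -2.853 0.843 -2.197
endloop
endfacet

endsolid
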